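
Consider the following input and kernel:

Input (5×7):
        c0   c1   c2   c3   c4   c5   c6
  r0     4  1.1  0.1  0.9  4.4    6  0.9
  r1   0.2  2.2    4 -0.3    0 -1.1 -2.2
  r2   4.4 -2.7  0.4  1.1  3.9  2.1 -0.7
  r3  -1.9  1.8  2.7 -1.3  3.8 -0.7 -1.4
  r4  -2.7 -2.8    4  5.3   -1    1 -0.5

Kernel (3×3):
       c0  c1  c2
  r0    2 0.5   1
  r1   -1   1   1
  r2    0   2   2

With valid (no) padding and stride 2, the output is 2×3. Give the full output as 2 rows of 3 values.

10.05 10.75 12.2
16.65 13.65 3.25

Output[0,0]: The receptive field on the input at this output position is [4 1.1 0.1 / 0.2 2.2 4 / 4.4 -2.7 0.4]. Elementwise product with the kernel and sum: 4·2 + 1.1·0.5 + 0.1·1 + 0.2·-1 + 2.2·1 + 4·1 + -2.7·2 + 0.4·2.
Output[0,1]: The receptive field on the input at this output position is [0.1 0.9 4.4 / 4 -0.3 0 / 0.4 1.1 3.9]. Elementwise product with the kernel and sum: 0.1·2 + 0.9·0.5 + 4.4·1 + 4·-1 + -0.3·1 + 0·1 + 1.1·2 + 3.9·2.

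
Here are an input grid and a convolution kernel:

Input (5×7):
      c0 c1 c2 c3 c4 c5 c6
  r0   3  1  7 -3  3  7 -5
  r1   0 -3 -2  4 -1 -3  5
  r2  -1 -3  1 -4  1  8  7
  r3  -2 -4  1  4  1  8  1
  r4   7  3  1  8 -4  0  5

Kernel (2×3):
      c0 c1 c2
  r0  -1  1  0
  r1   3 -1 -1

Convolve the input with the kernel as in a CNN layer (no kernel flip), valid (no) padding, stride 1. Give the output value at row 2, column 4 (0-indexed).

1

The receptive field on the input at this output position is [1 8 7 / 1 8 1]. Elementwise product with the kernel and sum: 1·-1 + 8·1 + 1·3 + 8·-1 + 1·-1.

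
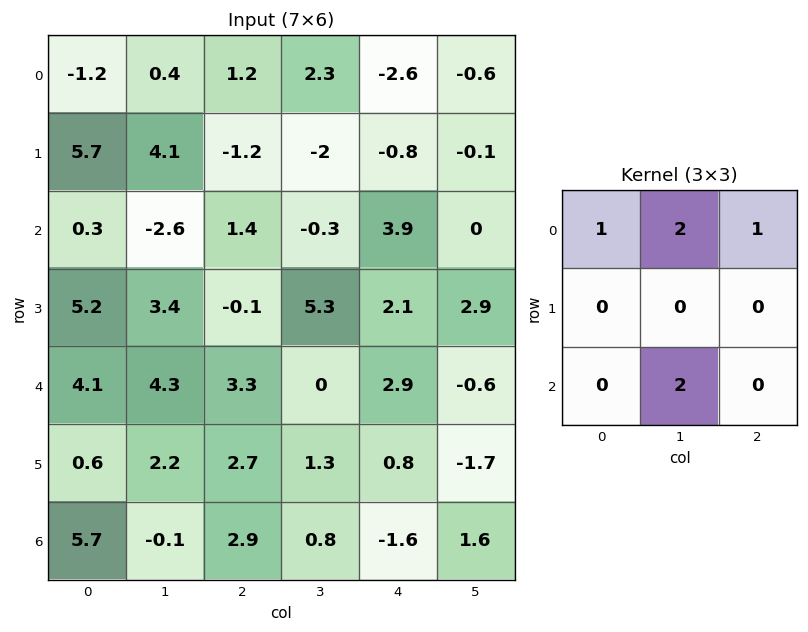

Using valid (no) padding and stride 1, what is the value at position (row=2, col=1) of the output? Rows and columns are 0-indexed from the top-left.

6.5

The receptive field on the input at this output position is [-2.6 1.4 -0.3 / 3.4 -0.1 5.3 / 4.3 3.3 0]. Elementwise product with the kernel and sum: -2.6·1 + 1.4·2 + -0.3·1 + 3.3·2.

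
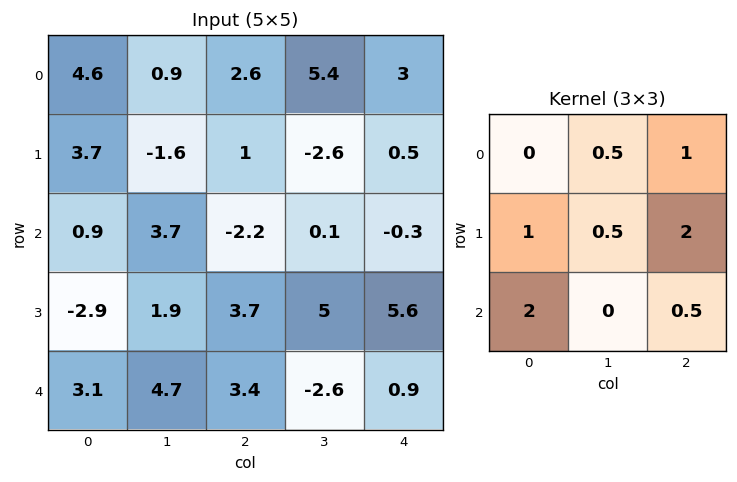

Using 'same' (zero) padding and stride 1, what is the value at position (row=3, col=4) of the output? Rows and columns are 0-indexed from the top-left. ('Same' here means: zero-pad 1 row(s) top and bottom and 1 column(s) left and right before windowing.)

The receptive field on the zero-padded input at this output position is [0.1 -0.3 0 / 5 5.6 0 / -2.6 0.9 0]. Elementwise product with the kernel and sum: -0.3·0.5 + 0·1 + 5·1 + 5.6·0.5 + 0·2 + -2.6·2 + 0·0.5.

2.45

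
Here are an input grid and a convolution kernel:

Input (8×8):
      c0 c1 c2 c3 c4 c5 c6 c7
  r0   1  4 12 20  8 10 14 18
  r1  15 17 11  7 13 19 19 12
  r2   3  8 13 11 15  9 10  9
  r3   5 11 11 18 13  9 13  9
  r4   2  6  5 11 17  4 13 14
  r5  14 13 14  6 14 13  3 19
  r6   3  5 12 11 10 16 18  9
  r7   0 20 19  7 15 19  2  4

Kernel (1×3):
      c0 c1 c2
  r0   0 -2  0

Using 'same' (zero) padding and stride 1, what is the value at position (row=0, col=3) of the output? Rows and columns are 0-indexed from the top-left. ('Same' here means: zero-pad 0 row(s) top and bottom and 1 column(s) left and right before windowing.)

-40

The receptive field on the zero-padded input at this output position is [12 20 8]. Elementwise product with the kernel and sum: 20·-2.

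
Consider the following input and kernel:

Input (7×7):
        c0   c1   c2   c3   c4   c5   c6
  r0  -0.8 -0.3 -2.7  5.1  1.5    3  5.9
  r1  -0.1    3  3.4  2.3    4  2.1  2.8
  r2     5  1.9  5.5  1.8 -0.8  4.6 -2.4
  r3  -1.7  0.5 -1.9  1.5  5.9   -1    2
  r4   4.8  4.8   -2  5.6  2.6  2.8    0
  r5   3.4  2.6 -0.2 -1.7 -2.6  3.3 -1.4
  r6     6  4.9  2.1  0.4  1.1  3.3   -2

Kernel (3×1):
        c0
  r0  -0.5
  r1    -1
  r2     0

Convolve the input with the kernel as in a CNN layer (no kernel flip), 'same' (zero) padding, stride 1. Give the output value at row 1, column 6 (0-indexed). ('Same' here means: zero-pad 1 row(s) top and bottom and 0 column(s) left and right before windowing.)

-5.75

The receptive field on the zero-padded input at this output position is [5.9 / 2.8 / -2.4]. Elementwise product with the kernel and sum: 5.9·-0.5 + 2.8·-1.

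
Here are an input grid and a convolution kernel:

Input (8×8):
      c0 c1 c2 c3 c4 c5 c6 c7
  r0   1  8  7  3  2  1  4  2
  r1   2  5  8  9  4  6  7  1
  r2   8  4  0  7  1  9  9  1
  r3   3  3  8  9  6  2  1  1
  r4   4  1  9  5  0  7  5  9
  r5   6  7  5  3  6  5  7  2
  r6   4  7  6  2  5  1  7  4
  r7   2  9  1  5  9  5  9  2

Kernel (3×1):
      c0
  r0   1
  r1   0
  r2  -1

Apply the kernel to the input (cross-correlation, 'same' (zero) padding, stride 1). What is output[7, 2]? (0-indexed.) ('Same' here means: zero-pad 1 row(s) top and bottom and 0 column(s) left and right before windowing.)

6

The receptive field on the zero-padded input at this output position is [6 / 1 / 0]. Elementwise product with the kernel and sum: 6·1 + 0·-1.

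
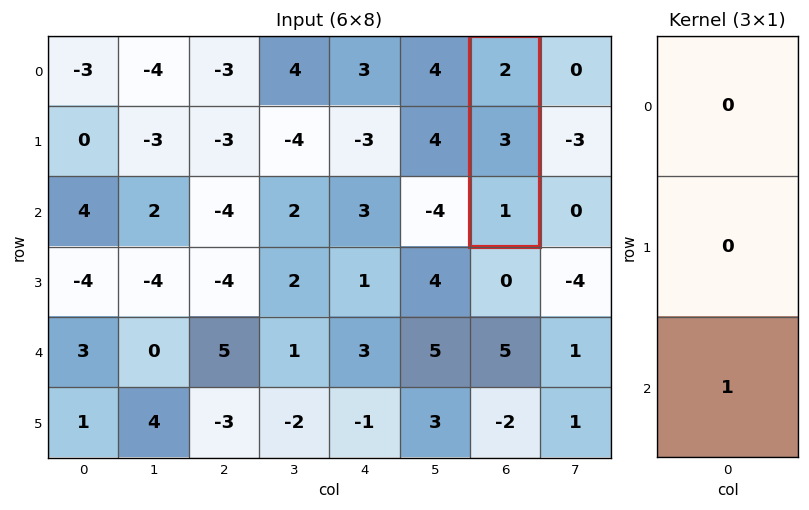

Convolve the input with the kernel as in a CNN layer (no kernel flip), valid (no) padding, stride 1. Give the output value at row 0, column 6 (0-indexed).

1

The receptive field on the input at this output position is [2 / 3 / 1]. Elementwise product with the kernel and sum: 1·1.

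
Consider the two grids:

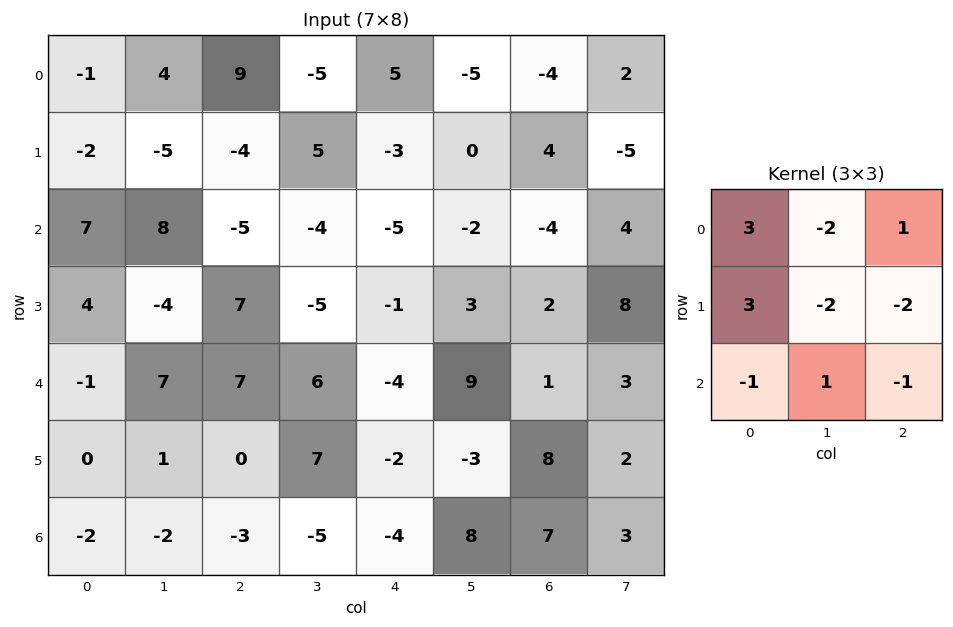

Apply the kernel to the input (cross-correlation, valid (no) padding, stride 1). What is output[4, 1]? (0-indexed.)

6

The receptive field on the input at this output position is [7 7 6 / 1 0 7 / -2 -3 -5]. Elementwise product with the kernel and sum: 7·3 + 7·-2 + 6·1 + 1·3 + 0·-2 + 7·-2 + -2·-1 + -3·1 + -5·-1.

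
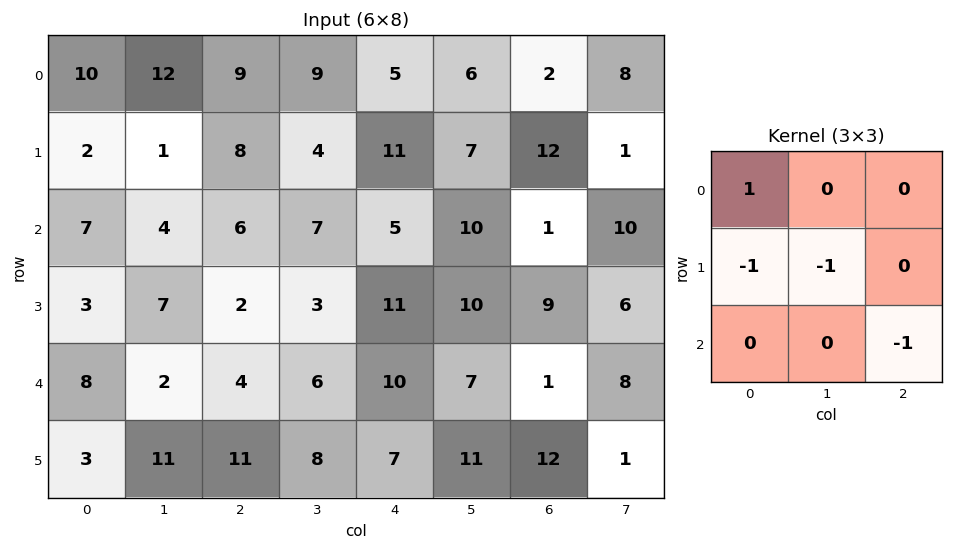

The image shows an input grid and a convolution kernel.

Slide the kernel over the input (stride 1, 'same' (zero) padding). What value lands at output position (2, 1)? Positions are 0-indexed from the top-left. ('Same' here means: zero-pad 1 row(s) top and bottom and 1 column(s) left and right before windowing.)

The receptive field on the zero-padded input at this output position is [2 1 8 / 7 4 6 / 3 7 2]. Elementwise product with the kernel and sum: 2·1 + 7·-1 + 4·-1 + 2·-1.

-11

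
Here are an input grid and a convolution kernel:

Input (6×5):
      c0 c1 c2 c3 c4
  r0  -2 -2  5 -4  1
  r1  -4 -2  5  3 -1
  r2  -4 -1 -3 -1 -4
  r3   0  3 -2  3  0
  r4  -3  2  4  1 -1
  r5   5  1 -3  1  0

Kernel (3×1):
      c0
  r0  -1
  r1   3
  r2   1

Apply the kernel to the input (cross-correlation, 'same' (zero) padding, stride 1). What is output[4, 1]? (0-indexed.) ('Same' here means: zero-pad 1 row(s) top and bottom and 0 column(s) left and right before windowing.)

4

The receptive field on the zero-padded input at this output position is [3 / 2 / 1]. Elementwise product with the kernel and sum: 3·-1 + 2·3 + 1·1.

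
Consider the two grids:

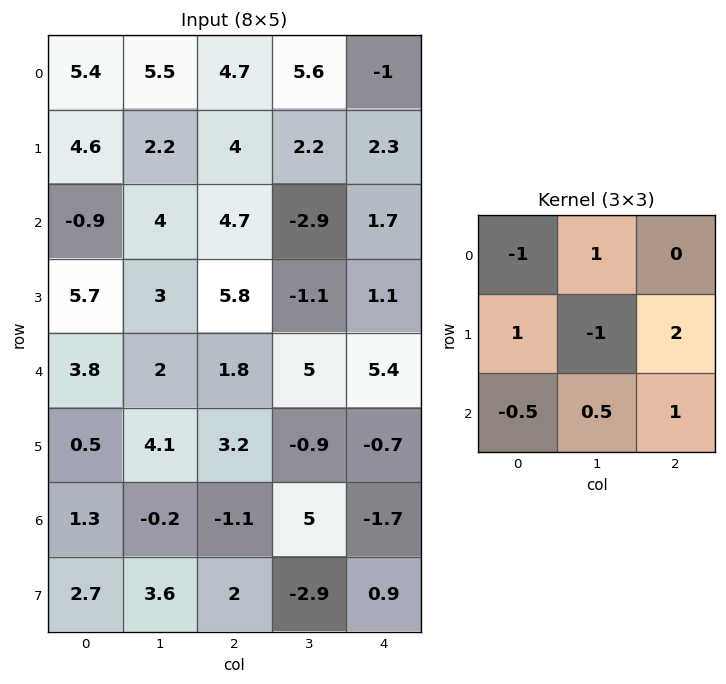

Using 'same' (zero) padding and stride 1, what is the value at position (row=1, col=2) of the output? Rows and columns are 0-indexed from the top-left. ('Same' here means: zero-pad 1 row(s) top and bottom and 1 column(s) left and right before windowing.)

The receptive field on the zero-padded input at this output position is [5.5 4.7 5.6 / 2.2 4 2.2 / 4 4.7 -2.9]. Elementwise product with the kernel and sum: 5.5·-1 + 4.7·1 + 2.2·1 + 4·-1 + 2.2·2 + 4·-0.5 + 4.7·0.5 + -2.9·1.

-0.75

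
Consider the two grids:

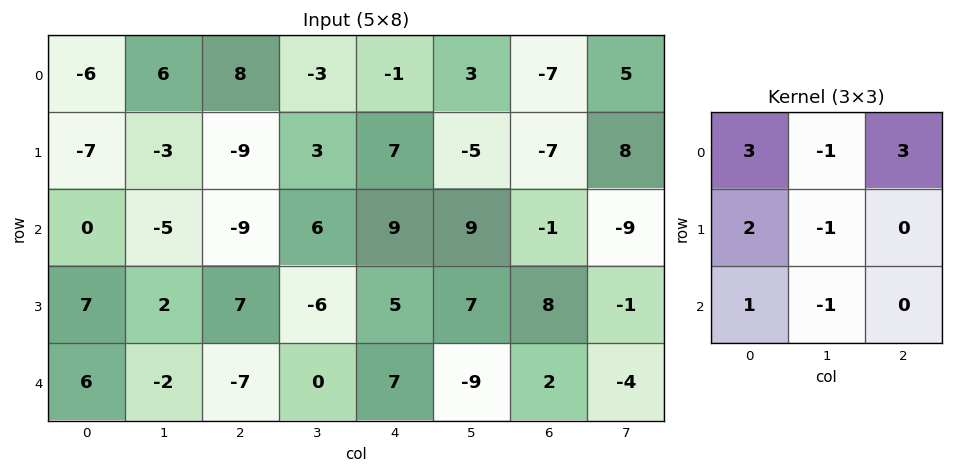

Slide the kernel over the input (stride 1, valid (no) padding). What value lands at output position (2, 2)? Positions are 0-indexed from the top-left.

The receptive field on the input at this output position is [-9 6 9 / 7 -6 5 / -7 0 7]. Elementwise product with the kernel and sum: -9·3 + 6·-1 + 9·3 + 7·2 + -6·-1 + -7·1 + 0·-1.

7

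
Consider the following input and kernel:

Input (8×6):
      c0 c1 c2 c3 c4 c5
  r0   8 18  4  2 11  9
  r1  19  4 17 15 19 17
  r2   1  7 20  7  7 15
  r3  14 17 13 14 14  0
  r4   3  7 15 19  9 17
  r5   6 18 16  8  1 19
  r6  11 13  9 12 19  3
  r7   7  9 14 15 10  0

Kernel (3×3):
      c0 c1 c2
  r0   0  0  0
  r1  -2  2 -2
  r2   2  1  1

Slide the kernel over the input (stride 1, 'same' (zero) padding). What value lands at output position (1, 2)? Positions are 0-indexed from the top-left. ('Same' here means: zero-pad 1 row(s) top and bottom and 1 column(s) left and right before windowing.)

The receptive field on the zero-padded input at this output position is [18 4 2 / 4 17 15 / 7 20 7]. Elementwise product with the kernel and sum: 4·-2 + 17·2 + 15·-2 + 7·2 + 20·1 + 7·1.

37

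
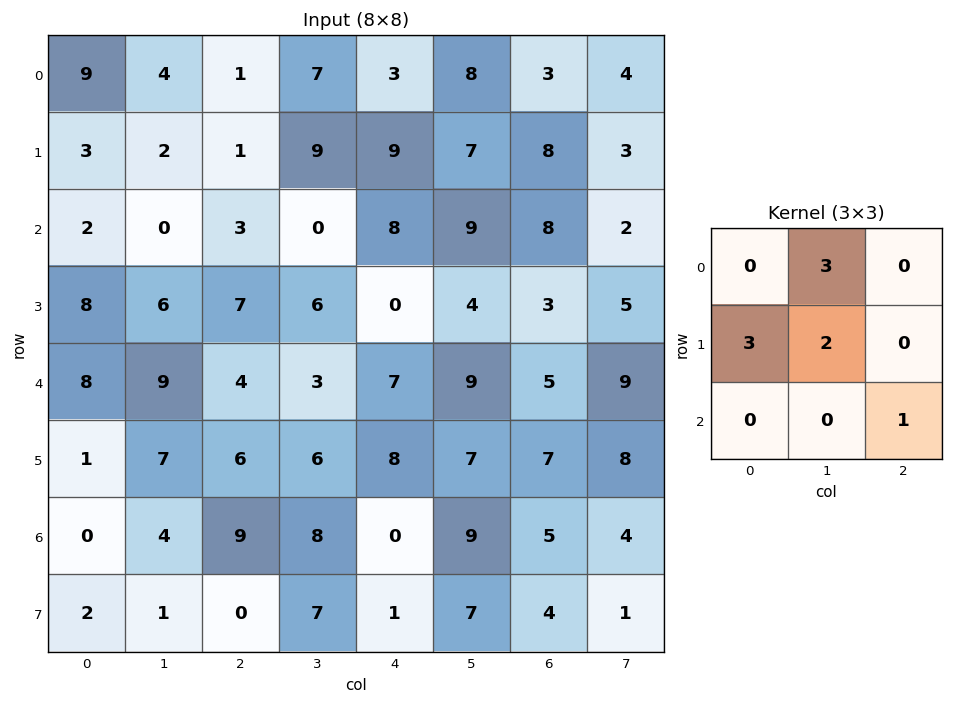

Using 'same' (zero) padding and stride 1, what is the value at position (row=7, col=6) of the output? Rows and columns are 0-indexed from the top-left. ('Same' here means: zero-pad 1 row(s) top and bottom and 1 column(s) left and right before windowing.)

44

The receptive field on the zero-padded input at this output position is [9 5 4 / 7 4 1 / 0 0 0]. Elementwise product with the kernel and sum: 5·3 + 7·3 + 4·2 + 0·1.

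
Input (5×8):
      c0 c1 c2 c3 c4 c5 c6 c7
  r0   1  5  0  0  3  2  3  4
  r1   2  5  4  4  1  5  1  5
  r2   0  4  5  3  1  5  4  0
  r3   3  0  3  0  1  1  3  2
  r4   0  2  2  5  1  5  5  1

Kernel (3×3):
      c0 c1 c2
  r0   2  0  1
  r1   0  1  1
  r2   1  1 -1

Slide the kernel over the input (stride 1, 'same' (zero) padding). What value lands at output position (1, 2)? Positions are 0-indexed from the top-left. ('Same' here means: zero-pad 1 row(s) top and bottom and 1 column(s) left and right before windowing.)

24

The receptive field on the zero-padded input at this output position is [5 0 0 / 5 4 4 / 4 5 3]. Elementwise product with the kernel and sum: 5·2 + 0·1 + 4·1 + 4·1 + 4·1 + 5·1 + 3·-1.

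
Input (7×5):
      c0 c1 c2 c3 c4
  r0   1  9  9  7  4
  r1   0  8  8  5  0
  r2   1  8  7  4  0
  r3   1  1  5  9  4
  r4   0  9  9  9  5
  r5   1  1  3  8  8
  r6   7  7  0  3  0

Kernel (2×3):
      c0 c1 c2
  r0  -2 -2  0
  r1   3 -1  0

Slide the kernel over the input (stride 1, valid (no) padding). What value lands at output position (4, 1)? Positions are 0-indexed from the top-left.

The receptive field on the input at this output position is [9 9 9 / 1 3 8]. Elementwise product with the kernel and sum: 9·-2 + 9·-2 + 1·3 + 3·-1.

-36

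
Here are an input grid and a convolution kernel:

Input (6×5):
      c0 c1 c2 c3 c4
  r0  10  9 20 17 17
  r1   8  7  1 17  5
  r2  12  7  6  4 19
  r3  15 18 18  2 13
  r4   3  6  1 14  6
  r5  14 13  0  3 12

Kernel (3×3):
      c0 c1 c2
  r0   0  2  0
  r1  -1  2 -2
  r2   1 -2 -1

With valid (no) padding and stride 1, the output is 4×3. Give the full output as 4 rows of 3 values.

14 -8 36
-35 -21 -1
-11 16 -65
31 14 1

Output[0,0]: The receptive field on the input at this output position is [10 9 20 / 8 7 1 / 12 7 6]. Elementwise product with the kernel and sum: 9·2 + 8·-1 + 7·2 + 1·-2 + 12·1 + 7·-2 + 6·-1.
Output[0,1]: The receptive field on the input at this output position is [9 20 17 / 7 1 17 / 7 6 4]. Elementwise product with the kernel and sum: 20·2 + 7·-1 + 1·2 + 17·-2 + 7·1 + 6·-2 + 4·-1.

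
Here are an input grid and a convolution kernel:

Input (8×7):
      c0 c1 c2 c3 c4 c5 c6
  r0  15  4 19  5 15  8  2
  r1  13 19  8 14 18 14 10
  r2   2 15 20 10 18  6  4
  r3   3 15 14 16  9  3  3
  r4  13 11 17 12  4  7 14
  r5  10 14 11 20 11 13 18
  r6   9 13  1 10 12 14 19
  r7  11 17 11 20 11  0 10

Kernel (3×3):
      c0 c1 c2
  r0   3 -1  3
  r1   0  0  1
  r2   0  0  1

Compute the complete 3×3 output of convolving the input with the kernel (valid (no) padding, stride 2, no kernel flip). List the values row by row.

126 133 57
82 117 77
91 74 84

Output[0,0]: The receptive field on the input at this output position is [15 4 19 / 13 19 8 / 2 15 20]. Elementwise product with the kernel and sum: 15·3 + 4·-1 + 19·3 + 8·1 + 20·1.
Output[0,1]: The receptive field on the input at this output position is [19 5 15 / 8 14 18 / 20 10 18]. Elementwise product with the kernel and sum: 19·3 + 5·-1 + 15·3 + 18·1 + 18·1.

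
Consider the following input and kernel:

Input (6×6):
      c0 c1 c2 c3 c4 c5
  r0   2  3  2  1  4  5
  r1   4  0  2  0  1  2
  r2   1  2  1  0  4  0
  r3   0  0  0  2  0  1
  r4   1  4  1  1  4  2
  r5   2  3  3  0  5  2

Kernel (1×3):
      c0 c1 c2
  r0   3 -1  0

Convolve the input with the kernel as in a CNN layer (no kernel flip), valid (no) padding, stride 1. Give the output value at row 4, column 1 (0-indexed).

The receptive field on the input at this output position is [4 1 1]. Elementwise product with the kernel and sum: 4·3 + 1·-1.

11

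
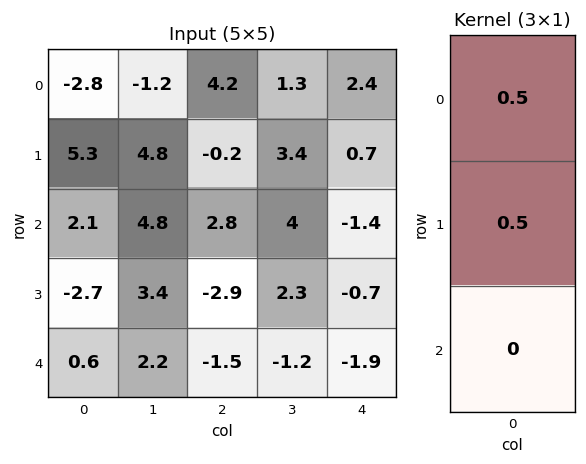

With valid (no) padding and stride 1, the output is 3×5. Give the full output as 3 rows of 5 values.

Output[0,0]: The receptive field on the input at this output position is [-2.8 / 5.3 / 2.1]. Elementwise product with the kernel and sum: -2.8·0.5 + 5.3·0.5.

1.25 1.8 2 2.35 1.55
3.7 4.8 1.3 3.7 -0.35
-0.3 4.1 -0.05 3.15 -1.05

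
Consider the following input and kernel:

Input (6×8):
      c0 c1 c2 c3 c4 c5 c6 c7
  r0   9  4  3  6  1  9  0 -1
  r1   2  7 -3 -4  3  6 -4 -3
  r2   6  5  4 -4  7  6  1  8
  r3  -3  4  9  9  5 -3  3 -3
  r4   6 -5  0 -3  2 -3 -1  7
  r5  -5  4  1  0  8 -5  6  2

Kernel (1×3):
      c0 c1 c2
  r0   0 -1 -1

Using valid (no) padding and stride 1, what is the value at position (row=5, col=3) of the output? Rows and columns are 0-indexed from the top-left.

-3

The receptive field on the input at this output position is [0 8 -5]. Elementwise product with the kernel and sum: 8·-1 + -5·-1.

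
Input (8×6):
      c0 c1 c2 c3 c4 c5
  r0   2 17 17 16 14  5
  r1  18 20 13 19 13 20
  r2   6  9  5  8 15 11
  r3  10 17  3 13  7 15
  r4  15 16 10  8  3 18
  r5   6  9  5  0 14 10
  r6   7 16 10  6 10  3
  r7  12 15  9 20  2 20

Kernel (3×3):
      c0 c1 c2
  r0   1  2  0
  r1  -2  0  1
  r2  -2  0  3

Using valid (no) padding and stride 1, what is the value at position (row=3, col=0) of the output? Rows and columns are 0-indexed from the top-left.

The receptive field on the input at this output position is [10 17 3 / 15 16 10 / 6 9 5]. Elementwise product with the kernel and sum: 10·1 + 17·2 + 15·-2 + 10·1 + 6·-2 + 5·3.

27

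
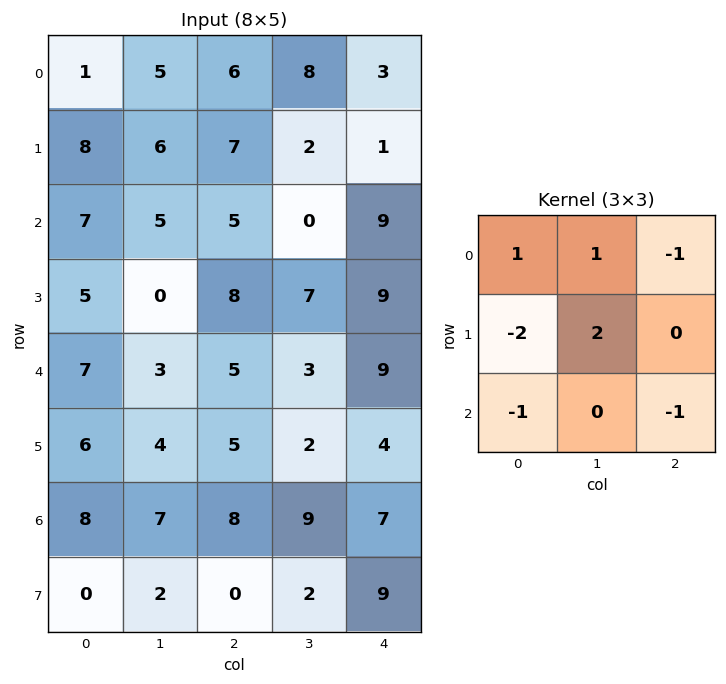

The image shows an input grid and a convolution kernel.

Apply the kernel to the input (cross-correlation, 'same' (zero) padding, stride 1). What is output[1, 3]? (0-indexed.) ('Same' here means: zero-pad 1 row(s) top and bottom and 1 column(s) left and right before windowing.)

The receptive field on the zero-padded input at this output position is [6 8 3 / 7 2 1 / 5 0 9]. Elementwise product with the kernel and sum: 6·1 + 8·1 + 3·-1 + 7·-2 + 2·2 + 5·-1 + 9·-1.

-13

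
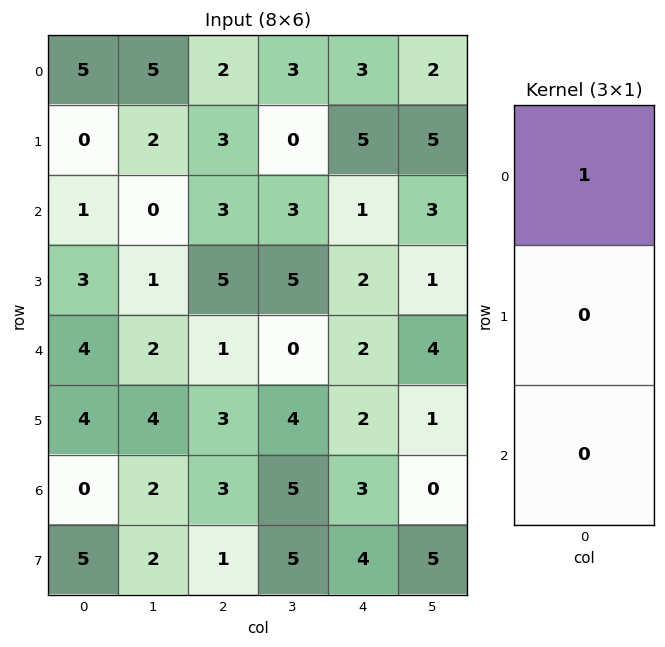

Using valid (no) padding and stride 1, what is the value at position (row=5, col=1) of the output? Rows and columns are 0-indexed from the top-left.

The receptive field on the input at this output position is [4 / 2 / 2]. Elementwise product with the kernel and sum: 4·1.

4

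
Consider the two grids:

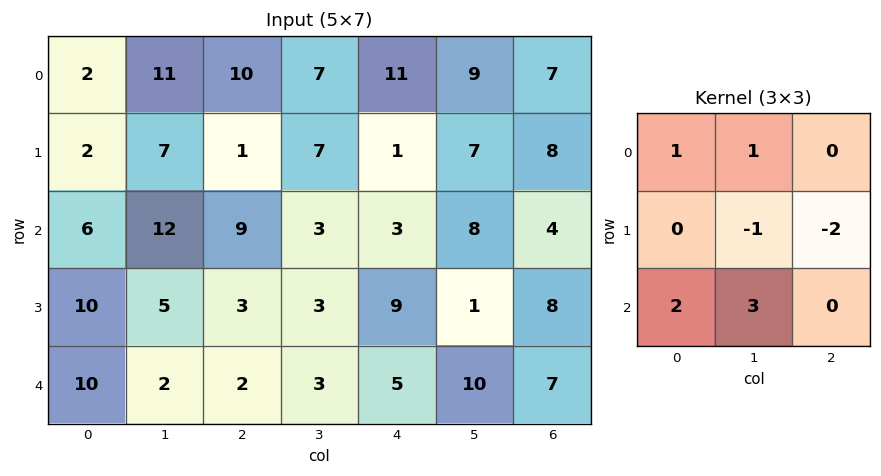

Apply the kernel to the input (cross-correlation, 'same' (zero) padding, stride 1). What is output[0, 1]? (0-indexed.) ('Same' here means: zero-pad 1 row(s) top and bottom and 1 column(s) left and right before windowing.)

-6

The receptive field on the zero-padded input at this output position is [0 0 0 / 2 11 10 / 2 7 1]. Elementwise product with the kernel and sum: 0·1 + 0·1 + 11·-1 + 10·-2 + 2·2 + 7·3.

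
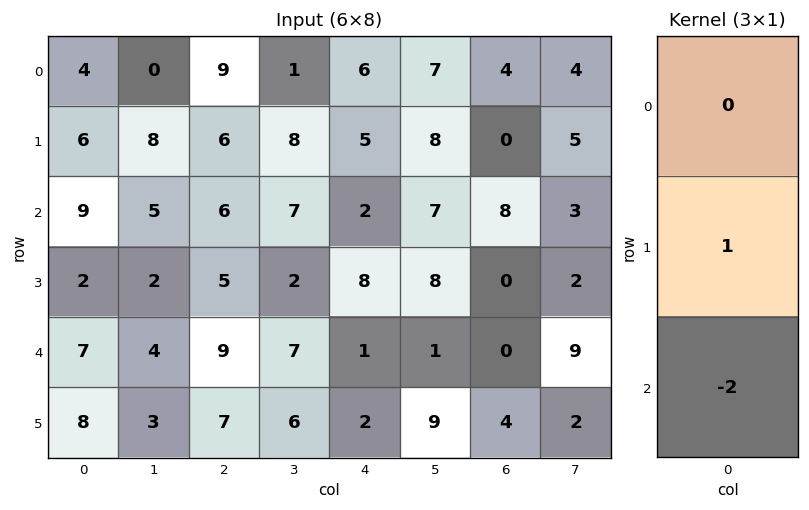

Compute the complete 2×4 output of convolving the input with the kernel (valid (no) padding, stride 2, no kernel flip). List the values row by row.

Output[0,0]: The receptive field on the input at this output position is [4 / 6 / 9]. Elementwise product with the kernel and sum: 6·1 + 9·-2.

-12 -6 1 -16
-12 -13 6 0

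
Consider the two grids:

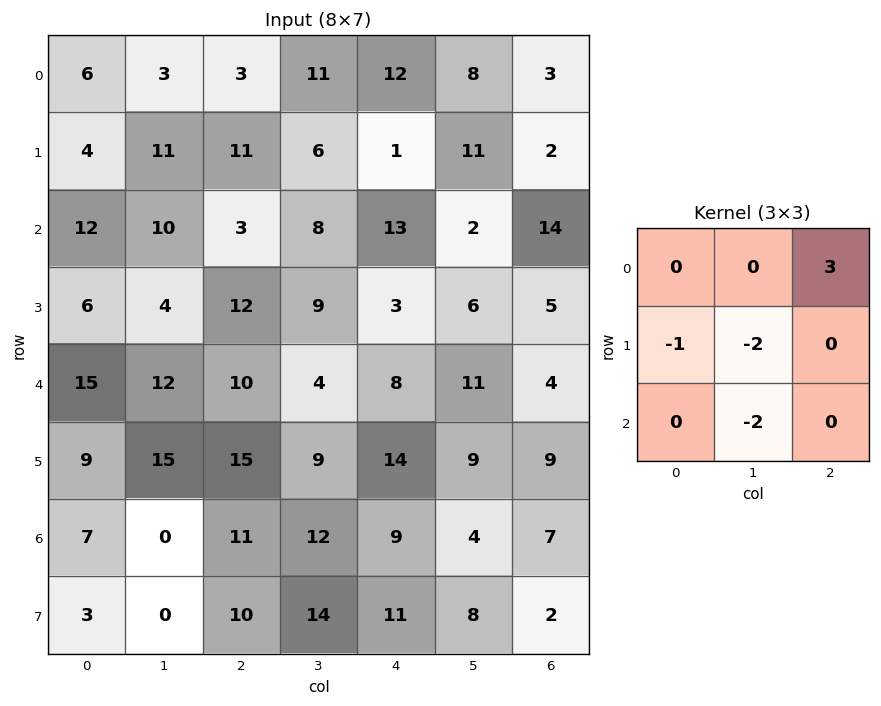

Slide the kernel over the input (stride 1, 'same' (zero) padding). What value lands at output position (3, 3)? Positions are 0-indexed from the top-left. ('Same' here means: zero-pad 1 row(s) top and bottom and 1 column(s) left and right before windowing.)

1

The receptive field on the zero-padded input at this output position is [3 8 13 / 12 9 3 / 10 4 8]. Elementwise product with the kernel and sum: 13·3 + 12·-1 + 9·-2 + 4·-2.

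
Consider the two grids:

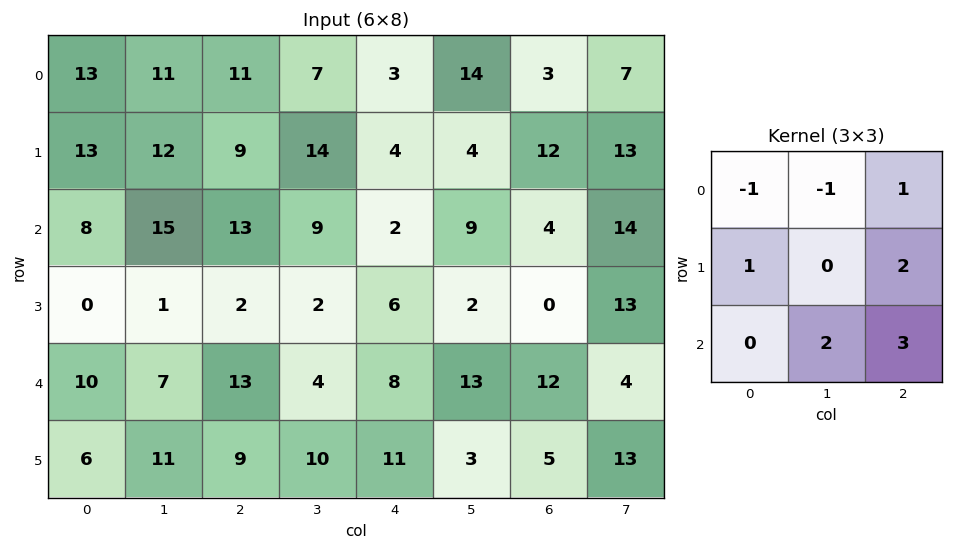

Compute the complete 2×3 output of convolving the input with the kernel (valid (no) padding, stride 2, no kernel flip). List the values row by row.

87 26 44
47 26 61

Output[0,0]: The receptive field on the input at this output position is [13 11 11 / 13 12 9 / 8 15 13]. Elementwise product with the kernel and sum: 13·-1 + 11·-1 + 11·1 + 13·1 + 9·2 + 15·2 + 13·3.
Output[0,1]: The receptive field on the input at this output position is [11 7 3 / 9 14 4 / 13 9 2]. Elementwise product with the kernel and sum: 11·-1 + 7·-1 + 3·1 + 9·1 + 4·2 + 9·2 + 2·3.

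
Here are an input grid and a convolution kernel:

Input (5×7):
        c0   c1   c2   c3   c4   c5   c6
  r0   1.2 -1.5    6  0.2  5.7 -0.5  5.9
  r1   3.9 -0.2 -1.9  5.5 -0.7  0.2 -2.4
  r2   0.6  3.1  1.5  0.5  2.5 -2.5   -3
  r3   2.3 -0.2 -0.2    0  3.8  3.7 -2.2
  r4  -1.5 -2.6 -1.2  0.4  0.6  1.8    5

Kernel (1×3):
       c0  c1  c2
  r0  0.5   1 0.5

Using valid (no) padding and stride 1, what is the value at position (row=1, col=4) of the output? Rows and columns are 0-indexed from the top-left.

The receptive field on the input at this output position is [-0.7 0.2 -2.4]. Elementwise product with the kernel and sum: -0.7·0.5 + 0.2·1 + -2.4·0.5.

-1.35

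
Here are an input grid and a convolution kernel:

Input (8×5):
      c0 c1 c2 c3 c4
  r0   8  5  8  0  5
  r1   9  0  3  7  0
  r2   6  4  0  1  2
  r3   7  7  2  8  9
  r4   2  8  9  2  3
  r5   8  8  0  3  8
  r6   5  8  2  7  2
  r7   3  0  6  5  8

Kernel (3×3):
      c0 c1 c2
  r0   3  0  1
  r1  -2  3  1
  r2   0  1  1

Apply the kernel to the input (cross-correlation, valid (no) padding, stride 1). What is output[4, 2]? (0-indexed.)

The receptive field on the input at this output position is [9 2 3 / 0 3 8 / 2 7 2]. Elementwise product with the kernel and sum: 9·3 + 3·1 + 0·-2 + 3·3 + 8·1 + 7·1 + 2·1.

56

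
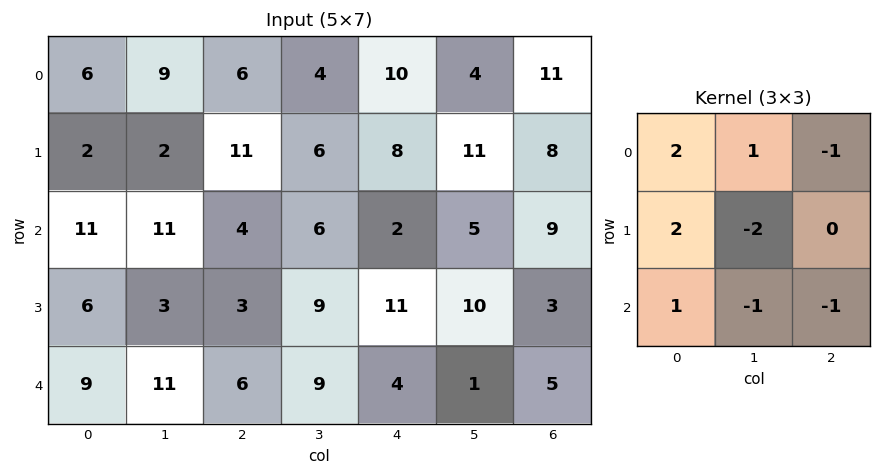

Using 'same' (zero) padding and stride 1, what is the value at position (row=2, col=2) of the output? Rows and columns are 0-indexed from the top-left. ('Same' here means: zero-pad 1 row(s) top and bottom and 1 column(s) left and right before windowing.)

14

The receptive field on the zero-padded input at this output position is [2 11 6 / 11 4 6 / 3 3 9]. Elementwise product with the kernel and sum: 2·2 + 11·1 + 6·-1 + 11·2 + 4·-2 + 3·1 + 3·-1 + 9·-1.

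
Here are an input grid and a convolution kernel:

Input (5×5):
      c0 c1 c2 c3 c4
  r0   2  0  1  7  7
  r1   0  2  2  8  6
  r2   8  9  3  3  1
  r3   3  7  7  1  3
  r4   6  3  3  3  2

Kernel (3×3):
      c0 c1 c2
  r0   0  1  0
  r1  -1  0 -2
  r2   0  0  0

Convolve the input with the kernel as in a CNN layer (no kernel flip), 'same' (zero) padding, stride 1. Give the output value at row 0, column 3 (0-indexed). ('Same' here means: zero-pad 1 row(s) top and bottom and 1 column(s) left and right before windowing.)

The receptive field on the zero-padded input at this output position is [0 0 0 / 1 7 7 / 2 8 6]. Elementwise product with the kernel and sum: 0·1 + 1·-1 + 7·-2.

-15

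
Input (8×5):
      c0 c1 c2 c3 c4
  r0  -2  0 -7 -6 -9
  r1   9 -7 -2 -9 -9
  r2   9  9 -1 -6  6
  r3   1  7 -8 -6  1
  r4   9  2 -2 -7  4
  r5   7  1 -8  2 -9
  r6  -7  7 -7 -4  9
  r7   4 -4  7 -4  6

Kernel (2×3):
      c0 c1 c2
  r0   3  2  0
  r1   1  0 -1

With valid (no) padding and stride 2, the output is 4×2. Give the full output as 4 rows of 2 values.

5 -26
54 -24
46 -19
-10 -28

Output[0,0]: The receptive field on the input at this output position is [-2 0 -7 / 9 -7 -2]. Elementwise product with the kernel and sum: -2·3 + 0·2 + 9·1 + -2·-1.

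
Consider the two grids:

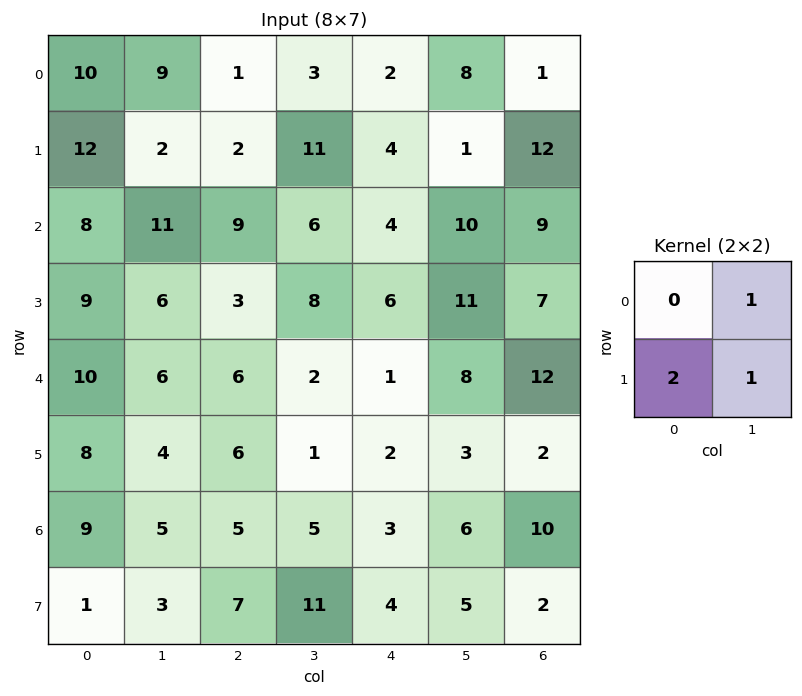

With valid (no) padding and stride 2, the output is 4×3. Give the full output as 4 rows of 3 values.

Output[0,0]: The receptive field on the input at this output position is [10 9 / 12 2]. Elementwise product with the kernel and sum: 9·1 + 12·2 + 2·1.

35 18 17
35 20 33
26 15 15
10 30 19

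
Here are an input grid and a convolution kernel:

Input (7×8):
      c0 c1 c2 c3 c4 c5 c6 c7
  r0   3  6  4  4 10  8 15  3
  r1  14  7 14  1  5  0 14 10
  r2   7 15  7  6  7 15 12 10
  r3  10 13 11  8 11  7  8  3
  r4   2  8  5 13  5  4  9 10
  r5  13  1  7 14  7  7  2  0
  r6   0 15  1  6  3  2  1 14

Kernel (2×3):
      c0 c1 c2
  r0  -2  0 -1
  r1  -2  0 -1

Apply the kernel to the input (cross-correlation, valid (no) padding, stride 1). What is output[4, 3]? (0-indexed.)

-65

The receptive field on the input at this output position is [13 5 4 / 14 7 7]. Elementwise product with the kernel and sum: 13·-2 + 4·-1 + 14·-2 + 7·-1.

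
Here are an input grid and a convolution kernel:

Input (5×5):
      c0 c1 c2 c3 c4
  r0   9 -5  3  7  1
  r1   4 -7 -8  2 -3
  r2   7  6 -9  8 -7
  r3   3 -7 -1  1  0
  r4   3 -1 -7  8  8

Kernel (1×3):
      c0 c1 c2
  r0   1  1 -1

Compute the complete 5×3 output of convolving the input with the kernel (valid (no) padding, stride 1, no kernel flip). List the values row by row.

Output[0,0]: The receptive field on the input at this output position is [9 -5 3]. Elementwise product with the kernel and sum: 9·1 + -5·1 + 3·-1.
Output[0,1]: The receptive field on the input at this output position is [-5 3 7]. Elementwise product with the kernel and sum: -5·1 + 3·1 + 7·-1.

1 -9 9
5 -17 -3
22 -11 6
-3 -9 0
9 -16 -7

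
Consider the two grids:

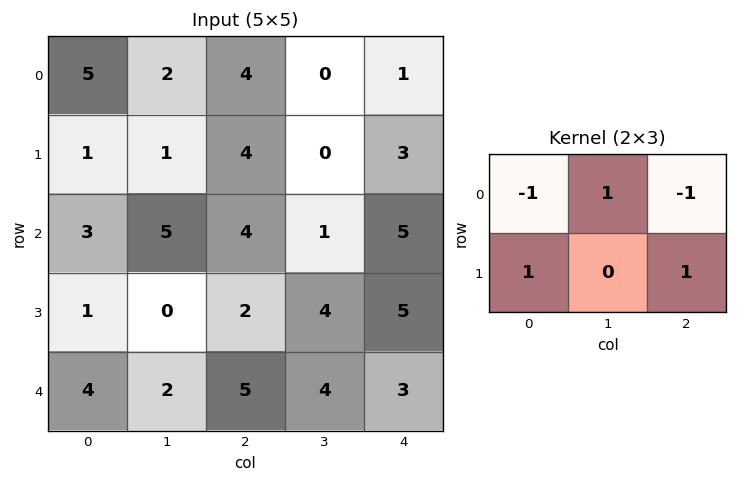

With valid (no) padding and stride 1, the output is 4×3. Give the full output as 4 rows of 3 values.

-2 3 2
3 9 2
1 2 -1
6 4 5

Output[0,0]: The receptive field on the input at this output position is [5 2 4 / 1 1 4]. Elementwise product with the kernel and sum: 5·-1 + 2·1 + 4·-1 + 1·1 + 4·1.
Output[0,1]: The receptive field on the input at this output position is [2 4 0 / 1 4 0]. Elementwise product with the kernel and sum: 2·-1 + 4·1 + 0·-1 + 1·1 + 0·1.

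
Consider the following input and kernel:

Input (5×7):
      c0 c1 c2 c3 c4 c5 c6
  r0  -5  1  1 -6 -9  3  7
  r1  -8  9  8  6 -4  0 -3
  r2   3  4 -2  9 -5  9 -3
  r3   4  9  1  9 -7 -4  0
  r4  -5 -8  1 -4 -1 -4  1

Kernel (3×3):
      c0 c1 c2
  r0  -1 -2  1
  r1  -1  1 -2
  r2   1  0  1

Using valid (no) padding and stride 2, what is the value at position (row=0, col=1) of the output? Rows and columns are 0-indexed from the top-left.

The receptive field on the input at this output position is [1 -6 -9 / 8 6 -4 / -2 9 -5]. Elementwise product with the kernel and sum: 1·-1 + -6·-2 + -9·1 + 8·-1 + 6·1 + -4·-2 + -2·1 + -5·1.

1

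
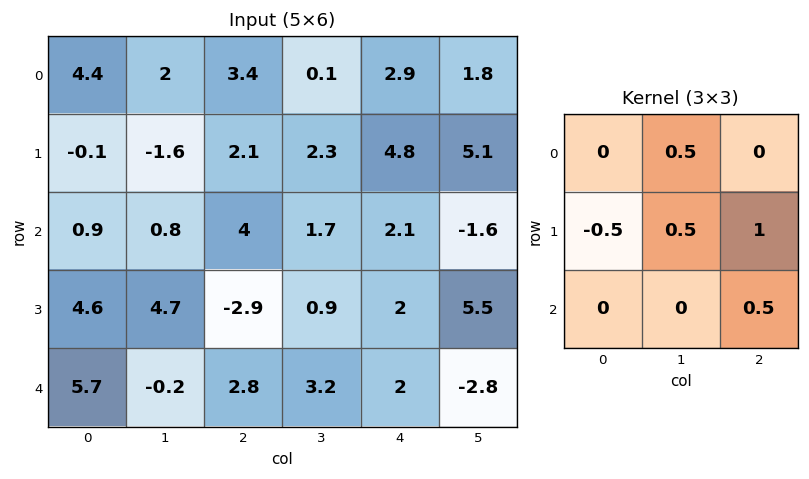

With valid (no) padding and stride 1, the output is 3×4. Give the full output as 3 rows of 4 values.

4.35 6.7 6 7
1.7 4.8 3.1 3.75
-1.05 0.7 5.75 5.7

Output[0,0]: The receptive field on the input at this output position is [4.4 2 3.4 / -0.1 -1.6 2.1 / 0.9 0.8 4]. Elementwise product with the kernel and sum: 2·0.5 + -0.1·-0.5 + -1.6·0.5 + 2.1·1 + 4·0.5.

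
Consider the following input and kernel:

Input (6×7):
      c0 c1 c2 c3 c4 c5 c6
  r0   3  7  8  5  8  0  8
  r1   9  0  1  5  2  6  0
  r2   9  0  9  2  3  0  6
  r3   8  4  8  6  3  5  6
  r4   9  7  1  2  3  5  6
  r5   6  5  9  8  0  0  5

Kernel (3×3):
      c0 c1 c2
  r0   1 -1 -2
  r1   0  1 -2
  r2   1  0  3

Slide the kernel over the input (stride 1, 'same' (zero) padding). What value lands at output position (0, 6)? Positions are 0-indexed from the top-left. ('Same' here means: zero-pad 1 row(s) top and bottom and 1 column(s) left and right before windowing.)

14

The receptive field on the zero-padded input at this output position is [0 0 0 / 0 8 0 / 6 0 0]. Elementwise product with the kernel and sum: 0·1 + 0·-1 + 0·-2 + 8·1 + 0·-2 + 6·1 + 0·3.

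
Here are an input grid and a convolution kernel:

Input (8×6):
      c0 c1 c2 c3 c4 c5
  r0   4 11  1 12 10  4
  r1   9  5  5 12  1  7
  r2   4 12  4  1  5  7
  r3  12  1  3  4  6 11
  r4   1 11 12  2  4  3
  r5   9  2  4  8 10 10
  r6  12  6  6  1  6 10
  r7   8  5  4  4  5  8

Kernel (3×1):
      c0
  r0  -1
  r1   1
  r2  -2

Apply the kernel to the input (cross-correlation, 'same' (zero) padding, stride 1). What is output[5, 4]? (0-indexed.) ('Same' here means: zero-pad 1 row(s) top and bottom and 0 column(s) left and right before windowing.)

-6

The receptive field on the zero-padded input at this output position is [4 / 10 / 6]. Elementwise product with the kernel and sum: 4·-1 + 10·1 + 6·-2.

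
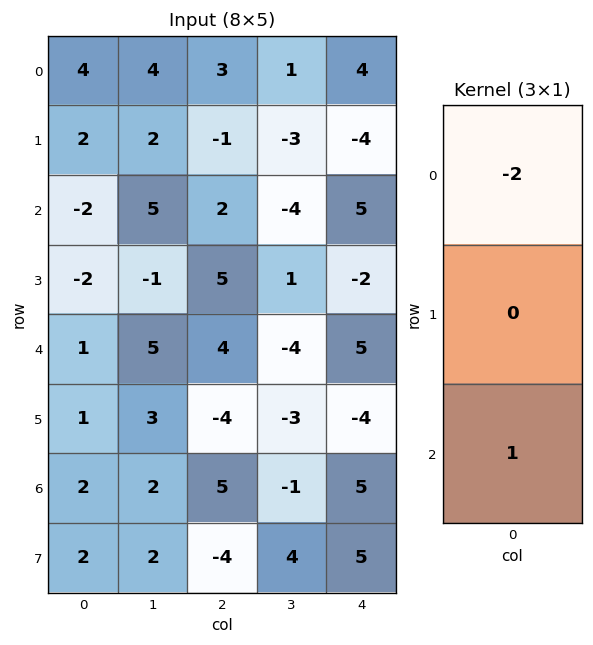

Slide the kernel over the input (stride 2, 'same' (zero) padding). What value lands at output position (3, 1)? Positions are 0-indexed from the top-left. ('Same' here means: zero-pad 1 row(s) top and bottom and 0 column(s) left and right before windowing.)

The receptive field on the zero-padded input at this output position is [-4 / 5 / -4]. Elementwise product with the kernel and sum: -4·-2 + -4·1.

4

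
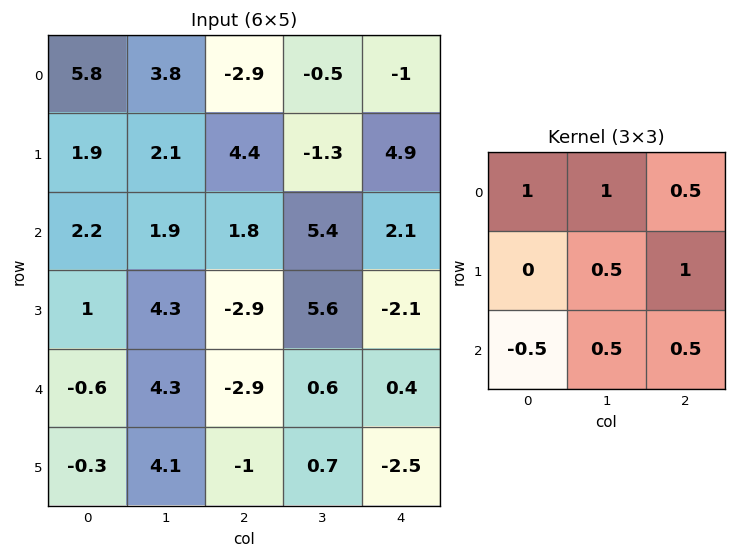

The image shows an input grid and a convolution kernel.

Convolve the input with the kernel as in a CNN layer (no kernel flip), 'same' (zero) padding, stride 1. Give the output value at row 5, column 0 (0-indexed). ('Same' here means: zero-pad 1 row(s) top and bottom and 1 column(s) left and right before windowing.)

5.5

The receptive field on the zero-padded input at this output position is [0 -0.6 4.3 / 0 -0.3 4.1 / 0 0 0]. Elementwise product with the kernel and sum: 0·1 + -0.6·1 + 4.3·0.5 + -0.3·0.5 + 4.1·1 + 0·-0.5 + 0·0.5 + 0·0.5.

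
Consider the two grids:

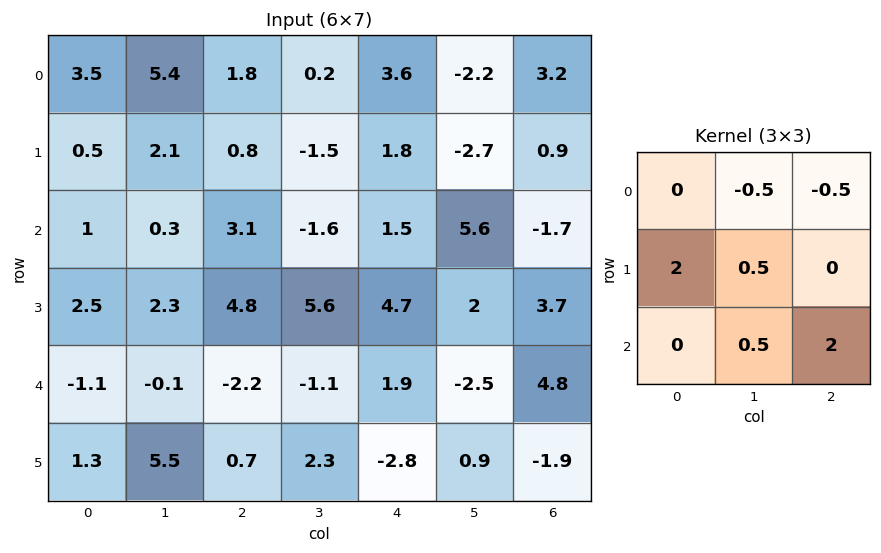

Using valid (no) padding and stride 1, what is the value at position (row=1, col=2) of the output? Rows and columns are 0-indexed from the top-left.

17.45

The receptive field on the input at this output position is [0.8 -1.5 1.8 / 3.1 -1.6 1.5 / 4.8 5.6 4.7]. Elementwise product with the kernel and sum: -1.5·-0.5 + 1.8·-0.5 + 3.1·2 + -1.6·0.5 + 5.6·0.5 + 4.7·2.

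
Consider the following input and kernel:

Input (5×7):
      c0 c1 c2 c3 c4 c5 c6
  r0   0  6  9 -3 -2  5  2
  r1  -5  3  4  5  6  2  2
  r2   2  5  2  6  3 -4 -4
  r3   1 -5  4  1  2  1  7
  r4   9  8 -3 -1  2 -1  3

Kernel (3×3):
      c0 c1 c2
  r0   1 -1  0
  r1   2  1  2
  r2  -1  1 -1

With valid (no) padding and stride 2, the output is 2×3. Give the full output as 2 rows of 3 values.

-4 38 8
4 9 20

Output[0,0]: The receptive field on the input at this output position is [0 6 9 / -5 3 4 / 2 5 2]. Elementwise product with the kernel and sum: 0·1 + 6·-1 + -5·2 + 3·1 + 4·2 + 2·-1 + 5·1 + 2·-1.
Output[0,1]: The receptive field on the input at this output position is [9 -3 -2 / 4 5 6 / 2 6 3]. Elementwise product with the kernel and sum: 9·1 + -3·-1 + 4·2 + 5·1 + 6·2 + 2·-1 + 6·1 + 3·-1.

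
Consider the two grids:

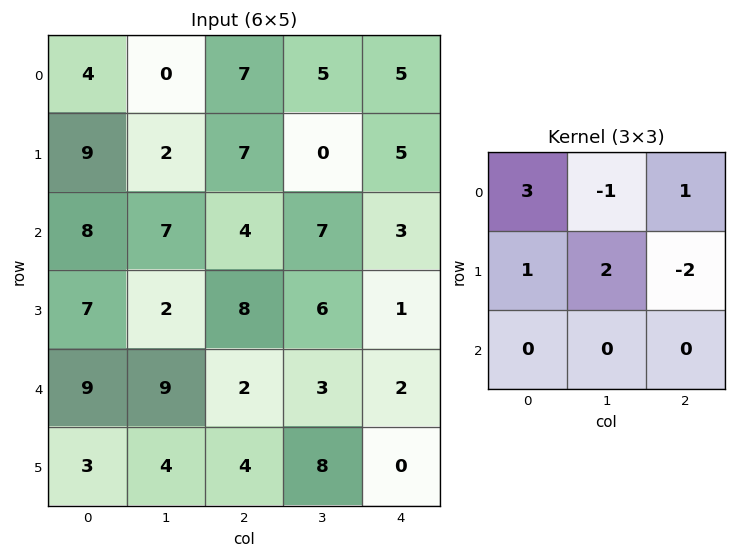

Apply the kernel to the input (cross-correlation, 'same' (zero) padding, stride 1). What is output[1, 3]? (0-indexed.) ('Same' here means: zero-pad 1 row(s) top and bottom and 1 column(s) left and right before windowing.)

The receptive field on the zero-padded input at this output position is [7 5 5 / 7 0 5 / 4 7 3]. Elementwise product with the kernel and sum: 7·3 + 5·-1 + 5·1 + 7·1 + 0·2 + 5·-2.

18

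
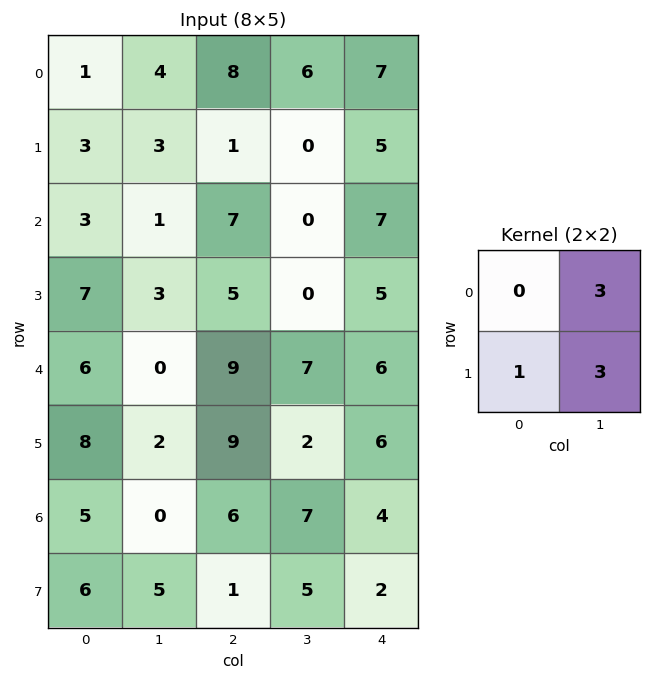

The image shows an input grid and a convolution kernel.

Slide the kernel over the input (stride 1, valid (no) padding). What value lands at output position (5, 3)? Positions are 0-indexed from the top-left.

37

The receptive field on the input at this output position is [2 6 / 7 4]. Elementwise product with the kernel and sum: 6·3 + 7·1 + 4·3.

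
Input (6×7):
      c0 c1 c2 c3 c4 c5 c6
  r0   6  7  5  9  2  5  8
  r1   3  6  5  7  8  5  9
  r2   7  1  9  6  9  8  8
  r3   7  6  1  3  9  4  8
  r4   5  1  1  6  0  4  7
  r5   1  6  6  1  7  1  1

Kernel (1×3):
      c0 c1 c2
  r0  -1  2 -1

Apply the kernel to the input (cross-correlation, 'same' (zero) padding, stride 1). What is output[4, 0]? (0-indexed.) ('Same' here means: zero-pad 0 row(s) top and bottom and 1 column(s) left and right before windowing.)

The receptive field on the zero-padded input at this output position is [0 5 1]. Elementwise product with the kernel and sum: 0·-1 + 5·2 + 1·-1.

9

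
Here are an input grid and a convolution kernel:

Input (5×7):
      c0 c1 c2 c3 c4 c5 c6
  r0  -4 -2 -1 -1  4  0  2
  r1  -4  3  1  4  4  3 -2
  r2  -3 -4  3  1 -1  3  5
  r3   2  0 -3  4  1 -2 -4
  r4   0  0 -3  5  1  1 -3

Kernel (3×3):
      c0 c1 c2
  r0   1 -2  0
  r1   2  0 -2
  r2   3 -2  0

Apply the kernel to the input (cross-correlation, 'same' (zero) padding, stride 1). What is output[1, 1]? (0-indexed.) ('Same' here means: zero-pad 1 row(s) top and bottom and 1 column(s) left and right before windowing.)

The receptive field on the zero-padded input at this output position is [-4 -2 -1 / -4 3 1 / -3 -4 3]. Elementwise product with the kernel and sum: -4·1 + -2·-2 + -4·2 + 1·-2 + -3·3 + -4·-2.

-11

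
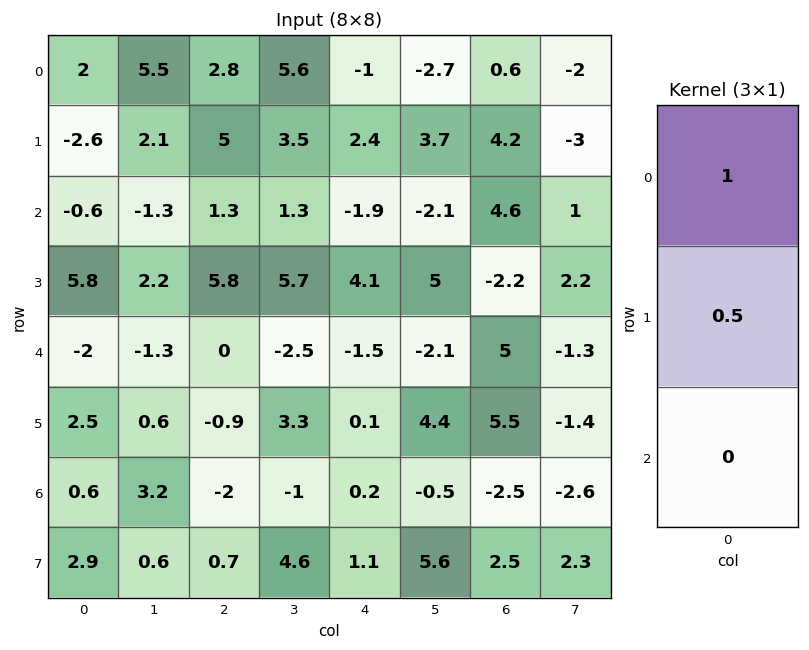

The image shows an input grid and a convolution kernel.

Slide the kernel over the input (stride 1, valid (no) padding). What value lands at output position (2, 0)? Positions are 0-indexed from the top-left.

2.3

The receptive field on the input at this output position is [-0.6 / 5.8 / -2]. Elementwise product with the kernel and sum: -0.6·1 + 5.8·0.5.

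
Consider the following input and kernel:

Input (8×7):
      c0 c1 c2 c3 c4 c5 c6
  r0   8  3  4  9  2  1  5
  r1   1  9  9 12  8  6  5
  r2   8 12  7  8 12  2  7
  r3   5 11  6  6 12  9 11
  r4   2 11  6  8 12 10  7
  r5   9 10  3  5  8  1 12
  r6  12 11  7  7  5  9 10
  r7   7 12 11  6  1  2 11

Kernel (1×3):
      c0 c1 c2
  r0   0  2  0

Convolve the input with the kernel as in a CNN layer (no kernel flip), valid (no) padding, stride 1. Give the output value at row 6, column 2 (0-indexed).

The receptive field on the input at this output position is [7 7 5]. Elementwise product with the kernel and sum: 7·2.

14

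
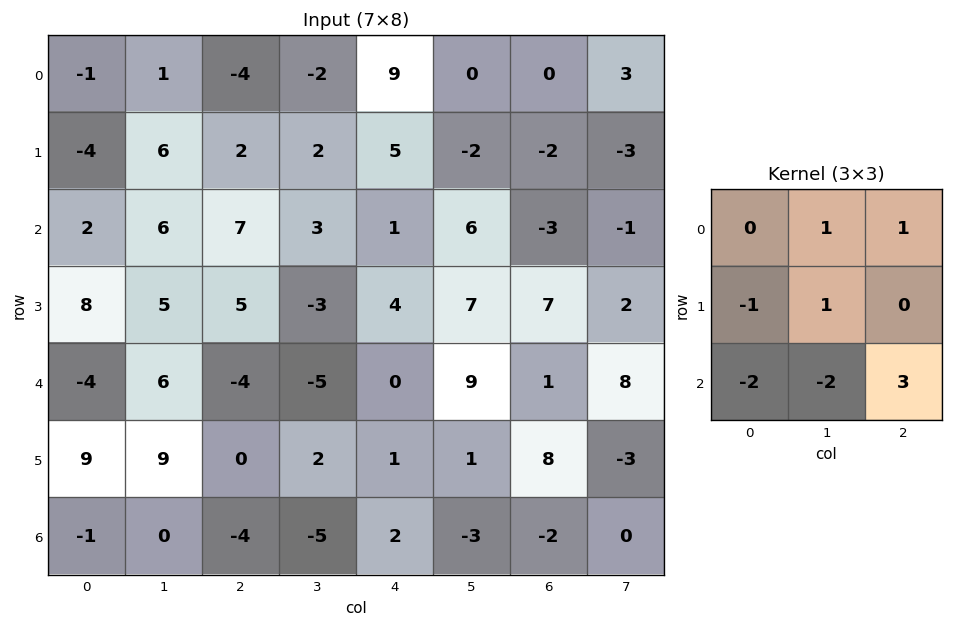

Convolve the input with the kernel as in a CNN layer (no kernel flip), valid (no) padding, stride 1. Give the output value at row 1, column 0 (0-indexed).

The receptive field on the input at this output position is [-4 6 2 / 2 6 7 / 8 5 5]. Elementwise product with the kernel and sum: 6·1 + 2·1 + 2·-1 + 6·1 + 8·-2 + 5·-2 + 5·3.

1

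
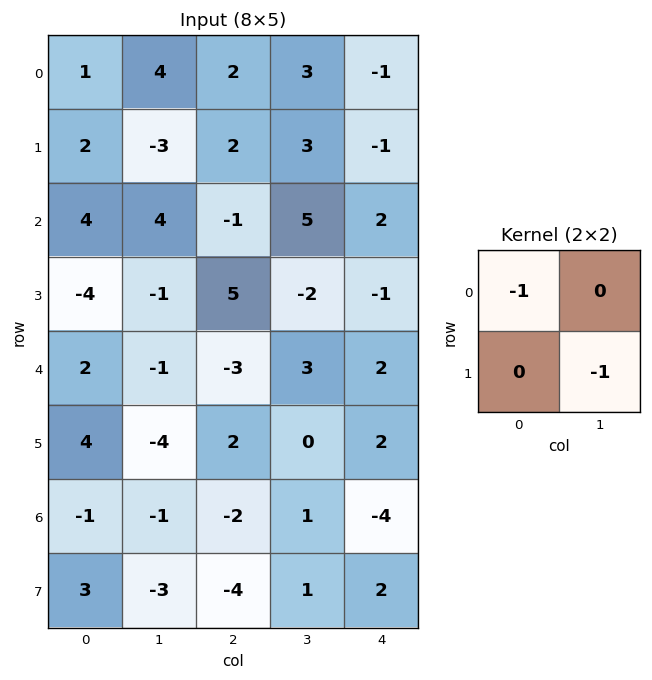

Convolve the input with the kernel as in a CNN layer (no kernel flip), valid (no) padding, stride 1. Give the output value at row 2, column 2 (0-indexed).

3

The receptive field on the input at this output position is [-1 5 / 5 -2]. Elementwise product with the kernel and sum: -1·-1 + -2·-1.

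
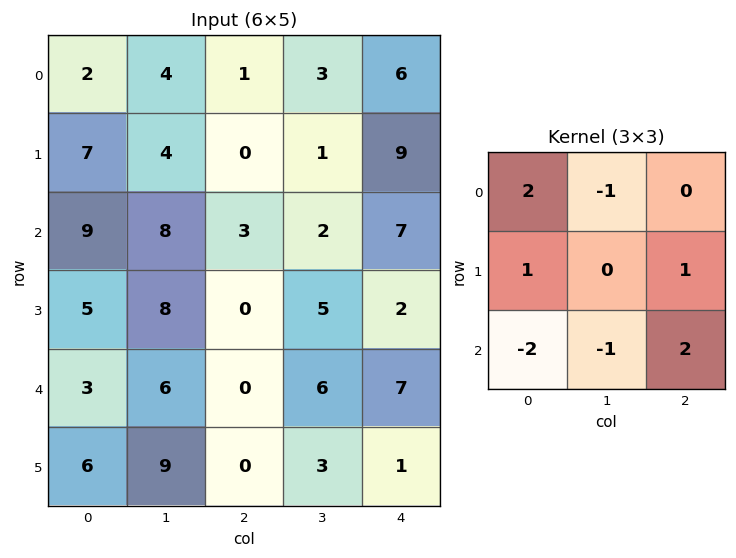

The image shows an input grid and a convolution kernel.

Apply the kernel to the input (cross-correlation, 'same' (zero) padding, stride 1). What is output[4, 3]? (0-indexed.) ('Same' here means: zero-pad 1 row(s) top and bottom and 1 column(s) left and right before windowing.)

The receptive field on the zero-padded input at this output position is [0 5 2 / 0 6 7 / 0 3 1]. Elementwise product with the kernel and sum: 0·2 + 5·-1 + 0·1 + 7·1 + 0·-2 + 3·-1 + 1·2.

1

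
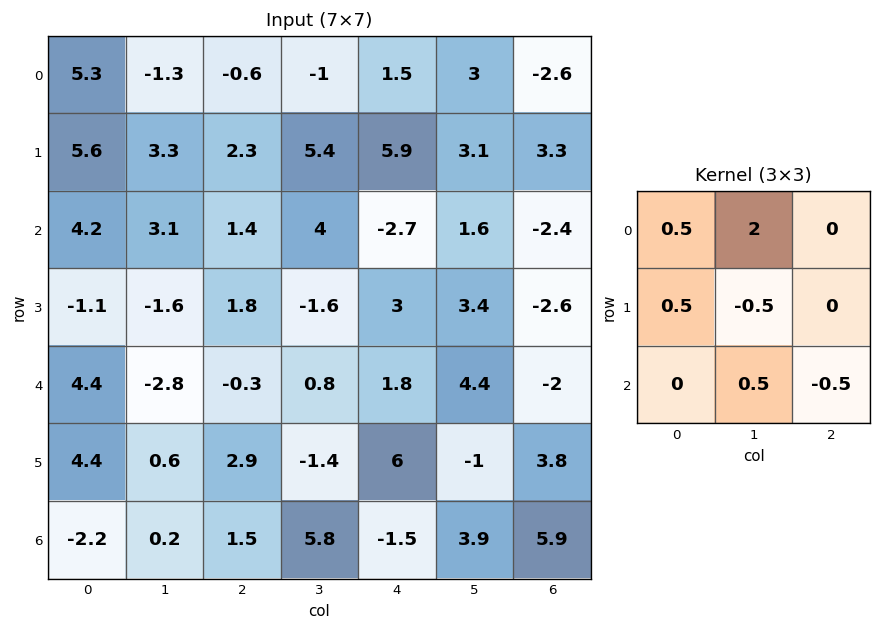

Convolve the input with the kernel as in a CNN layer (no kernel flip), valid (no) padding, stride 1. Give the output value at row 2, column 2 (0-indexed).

The receptive field on the input at this output position is [1.4 4 -2.7 / 1.8 -1.6 3 / -0.3 0.8 1.8]. Elementwise product with the kernel and sum: 1.4·0.5 + 4·2 + 1.8·0.5 + -1.6·-0.5 + 0.8·0.5 + 1.8·-0.5.

9.9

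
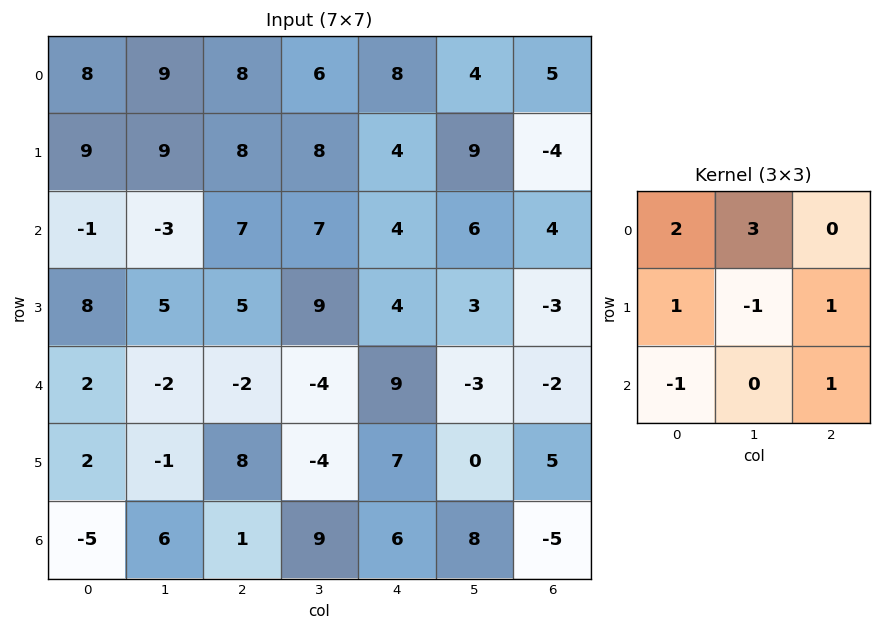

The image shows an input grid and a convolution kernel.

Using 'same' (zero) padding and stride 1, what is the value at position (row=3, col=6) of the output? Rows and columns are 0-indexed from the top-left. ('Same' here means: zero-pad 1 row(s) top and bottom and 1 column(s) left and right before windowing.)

The receptive field on the zero-padded input at this output position is [6 4 0 / 3 -3 0 / -3 -2 0]. Elementwise product with the kernel and sum: 6·2 + 4·3 + 3·1 + -3·-1 + 0·1 + -3·-1 + 0·1.

33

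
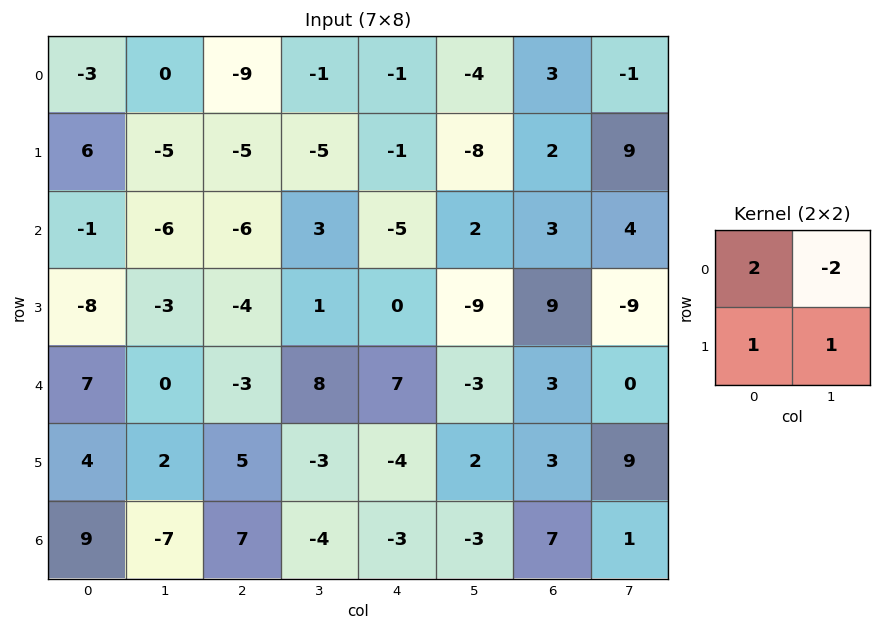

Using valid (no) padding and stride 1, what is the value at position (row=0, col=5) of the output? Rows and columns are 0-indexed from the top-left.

The receptive field on the input at this output position is [-4 3 / -8 2]. Elementwise product with the kernel and sum: -4·2 + 3·-2 + -8·1 + 2·1.

-20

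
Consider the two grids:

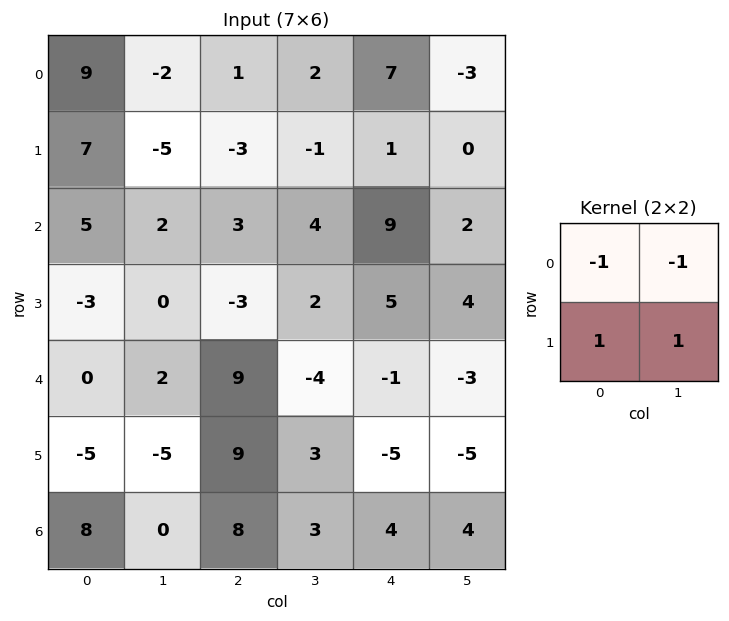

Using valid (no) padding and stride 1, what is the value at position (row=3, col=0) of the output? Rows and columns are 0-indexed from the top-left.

5

The receptive field on the input at this output position is [-3 0 / 0 2]. Elementwise product with the kernel and sum: -3·-1 + 0·-1 + 0·1 + 2·1.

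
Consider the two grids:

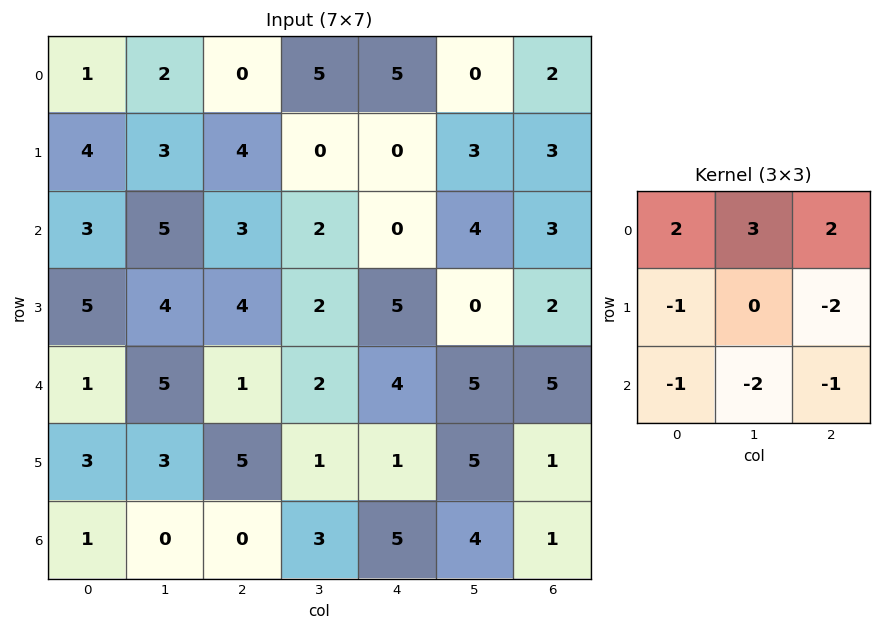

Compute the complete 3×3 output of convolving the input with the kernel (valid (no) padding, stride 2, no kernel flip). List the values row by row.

Output[0,0]: The receptive field on the input at this output position is [1 2 0 / 4 3 4 / 3 5 3]. Elementwise product with the kernel and sum: 1·2 + 2·3 + 0·2 + 4·-1 + 4·-2 + 3·-1 + 5·-2 + 3·-1.

-20 14 -3
2 -11 -10
5 -2 16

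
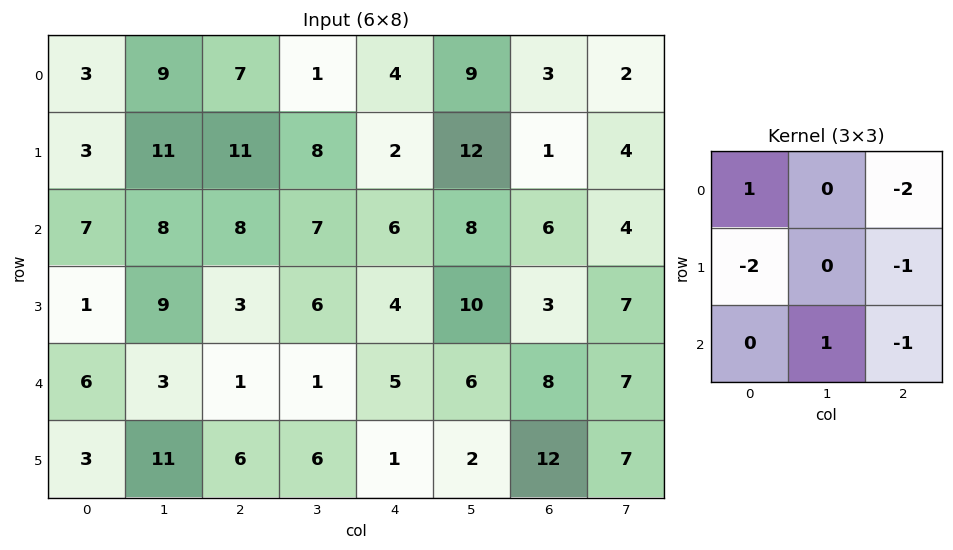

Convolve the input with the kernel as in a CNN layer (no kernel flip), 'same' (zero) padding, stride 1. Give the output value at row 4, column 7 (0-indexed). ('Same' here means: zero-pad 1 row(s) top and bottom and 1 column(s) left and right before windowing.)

-6

The receptive field on the zero-padded input at this output position is [3 7 0 / 8 7 0 / 12 7 0]. Elementwise product with the kernel and sum: 3·1 + 0·-2 + 8·-2 + 0·-1 + 7·1 + 0·-1.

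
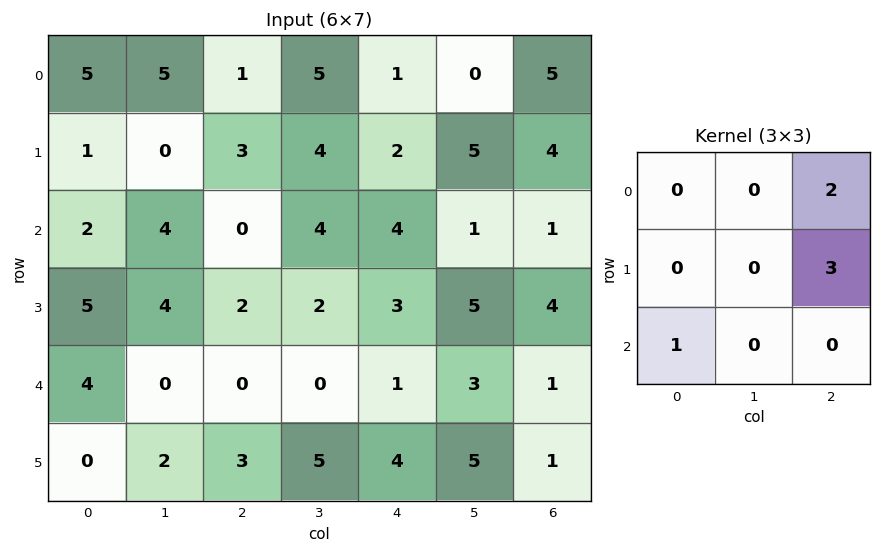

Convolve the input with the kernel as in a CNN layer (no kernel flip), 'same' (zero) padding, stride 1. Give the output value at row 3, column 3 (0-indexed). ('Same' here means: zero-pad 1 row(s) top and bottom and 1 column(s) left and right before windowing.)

17

The receptive field on the zero-padded input at this output position is [0 4 4 / 2 2 3 / 0 0 1]. Elementwise product with the kernel and sum: 4·2 + 3·3 + 0·1.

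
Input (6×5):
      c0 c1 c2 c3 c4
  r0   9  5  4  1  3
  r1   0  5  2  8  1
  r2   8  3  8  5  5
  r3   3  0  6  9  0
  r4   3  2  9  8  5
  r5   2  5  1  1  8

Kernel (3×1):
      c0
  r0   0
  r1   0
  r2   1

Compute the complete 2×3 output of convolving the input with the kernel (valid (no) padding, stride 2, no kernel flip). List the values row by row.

Output[0,0]: The receptive field on the input at this output position is [9 / 0 / 8]. Elementwise product with the kernel and sum: 8·1.

8 8 5
3 9 5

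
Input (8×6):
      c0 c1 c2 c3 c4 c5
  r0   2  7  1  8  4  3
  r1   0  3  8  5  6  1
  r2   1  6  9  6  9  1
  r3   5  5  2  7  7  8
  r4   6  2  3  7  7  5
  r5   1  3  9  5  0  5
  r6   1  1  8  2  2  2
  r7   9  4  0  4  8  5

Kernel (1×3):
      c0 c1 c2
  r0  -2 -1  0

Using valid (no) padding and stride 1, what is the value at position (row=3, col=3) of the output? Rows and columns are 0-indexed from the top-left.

-21

The receptive field on the input at this output position is [7 7 8]. Elementwise product with the kernel and sum: 7·-2 + 7·-1.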